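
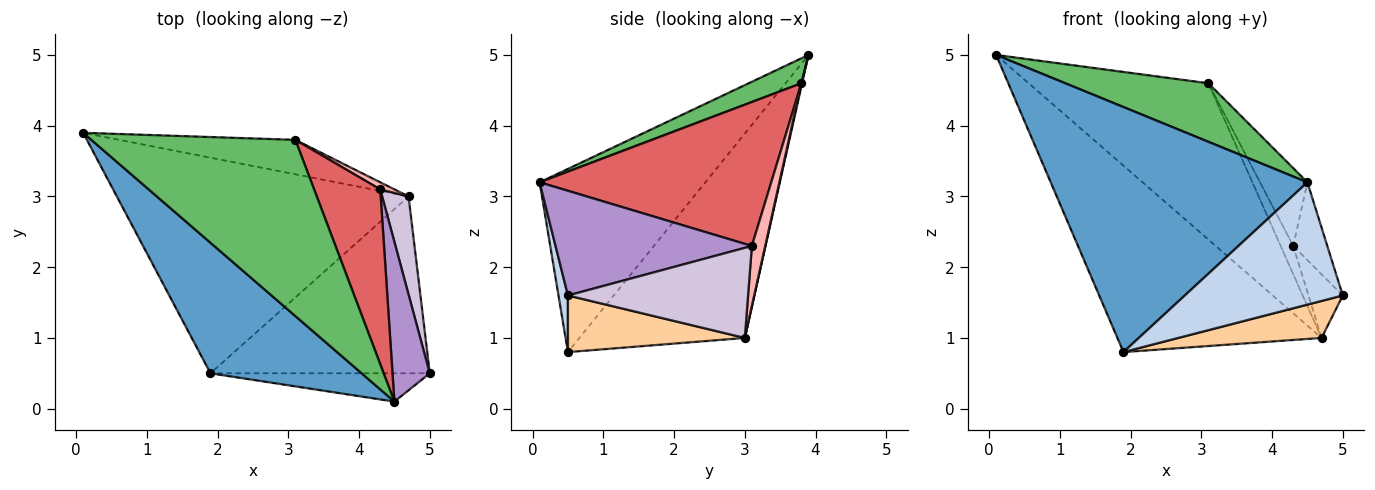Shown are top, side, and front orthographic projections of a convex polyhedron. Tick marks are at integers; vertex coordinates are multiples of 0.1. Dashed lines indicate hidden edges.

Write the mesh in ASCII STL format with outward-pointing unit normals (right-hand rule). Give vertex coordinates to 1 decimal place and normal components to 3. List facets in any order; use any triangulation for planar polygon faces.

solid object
 facet normal -0.495 -0.767 0.409
  outer loop
   vertex 4.5 0.1 3.2
   vertex 0.1 3.9 5.0
   vertex 1.9 0.5 0.8
  endloop
 endfacet
 facet normal 0.058 -0.973 -0.225
  outer loop
   vertex 4.5 0.1 3.2
   vertex 1.9 0.5 0.8
   vertex 5.0 0.5 1.6
  endloop
 endfacet
 facet normal -0.468 0.578 -0.668
  outer loop
   vertex 4.7 3.0 1.0
   vertex 1.9 0.5 0.8
   vertex 0.1 3.9 5.0
  endloop
 endfacet
 facet normal 0.245 -0.198 -0.949
  outer loop
   vertex 4.7 3.0 1.0
   vertex 5.0 0.5 1.6
   vertex 1.9 0.5 0.8
  endloop
 endfacet
 facet normal 0.115 -0.313 0.943
  outer loop
   vertex 3.1 3.8 4.6
   vertex 0.1 3.9 5.0
   vertex 4.5 0.1 3.2
  endloop
 endfacet
 facet normal 0.004 0.977 -0.215
  outer loop
   vertex 3.1 3.8 4.6
   vertex 4.7 3.0 1.0
   vertex 0.1 3.9 5.0
  endloop
 endfacet
 facet normal 0.893 0.183 0.410
  outer loop
   vertex 4.3 3.1 2.3
   vertex 3.1 3.8 4.6
   vertex 4.5 0.1 3.2
  endloop
 endfacet
 facet normal 0.718 0.676 0.169
  outer loop
   vertex 4.3 3.1 2.3
   vertex 4.7 3.0 1.0
   vertex 3.1 3.8 4.6
  endloop
 endfacet
 facet normal 0.930 0.161 0.331
  outer loop
   vertex 4.3 3.1 2.3
   vertex 4.5 0.1 3.2
   vertex 5.0 0.5 1.6
  endloop
 endfacet
 facet normal 0.944 0.180 0.277
  outer loop
   vertex 4.3 3.1 2.3
   vertex 5.0 0.5 1.6
   vertex 4.7 3.0 1.0
  endloop
 endfacet
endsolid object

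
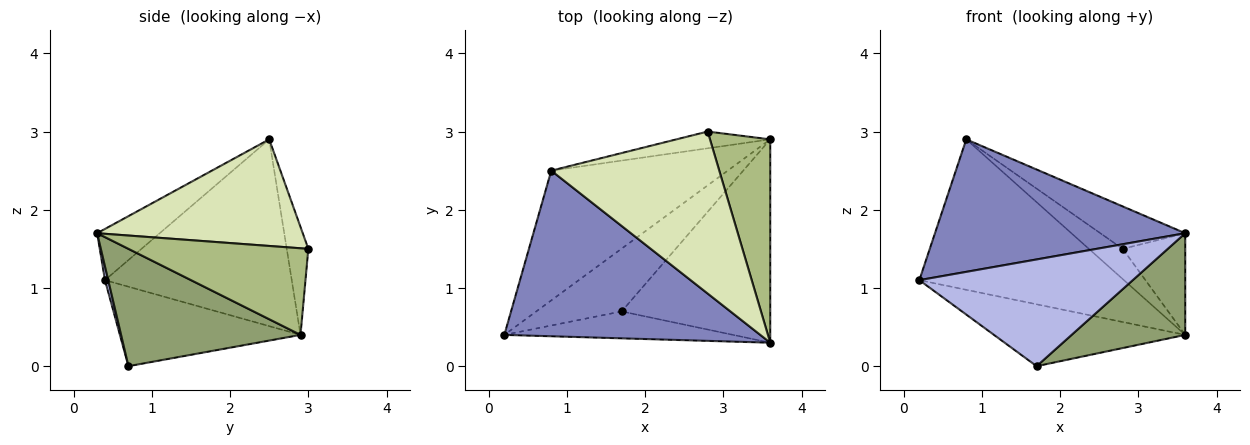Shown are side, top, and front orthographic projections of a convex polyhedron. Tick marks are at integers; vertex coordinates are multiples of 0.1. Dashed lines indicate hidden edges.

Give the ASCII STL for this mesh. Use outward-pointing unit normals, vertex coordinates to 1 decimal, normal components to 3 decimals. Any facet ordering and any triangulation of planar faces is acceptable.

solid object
 facet normal -0.569 0.623 -0.537
  outer loop
   vertex 0.8 2.5 2.9
   vertex 3.6 2.9 0.4
   vertex 0.2 0.4 1.1
  endloop
 endfacet
 facet normal -0.154 -0.617 0.772
  outer loop
   vertex 0.8 2.5 2.9
   vertex 0.2 0.4 1.1
   vertex 3.6 0.3 1.7
  endloop
 endfacet
 facet normal -0.552 0.585 -0.594
  outer loop
   vertex 1.7 0.7 0.0
   vertex 0.2 0.4 1.1
   vertex 3.6 2.9 0.4
  endloop
 endfacet
 facet normal 0.015 -0.970 -0.244
  outer loop
   vertex 1.7 0.7 0.0
   vertex 3.6 0.3 1.7
   vertex 0.2 0.4 1.1
  endloop
 endfacet
 facet normal 0.577 -0.365 -0.731
  outer loop
   vertex 1.7 0.7 0.0
   vertex 3.6 2.9 0.4
   vertex 3.6 0.3 1.7
  endloop
 endfacet
 facet normal 0.789 0.275 0.549
  outer loop
   vertex 2.8 3.0 1.5
   vertex 3.6 0.3 1.7
   vertex 3.6 2.9 0.4
  endloop
 endfacet
 facet normal -0.488 0.763 -0.424
  outer loop
   vertex 2.8 3.0 1.5
   vertex 3.6 2.9 0.4
   vertex 0.8 2.5 2.9
  endloop
 endfacet
 facet normal 0.523 0.216 0.824
  outer loop
   vertex 2.8 3.0 1.5
   vertex 0.8 2.5 2.9
   vertex 3.6 0.3 1.7
  endloop
 endfacet
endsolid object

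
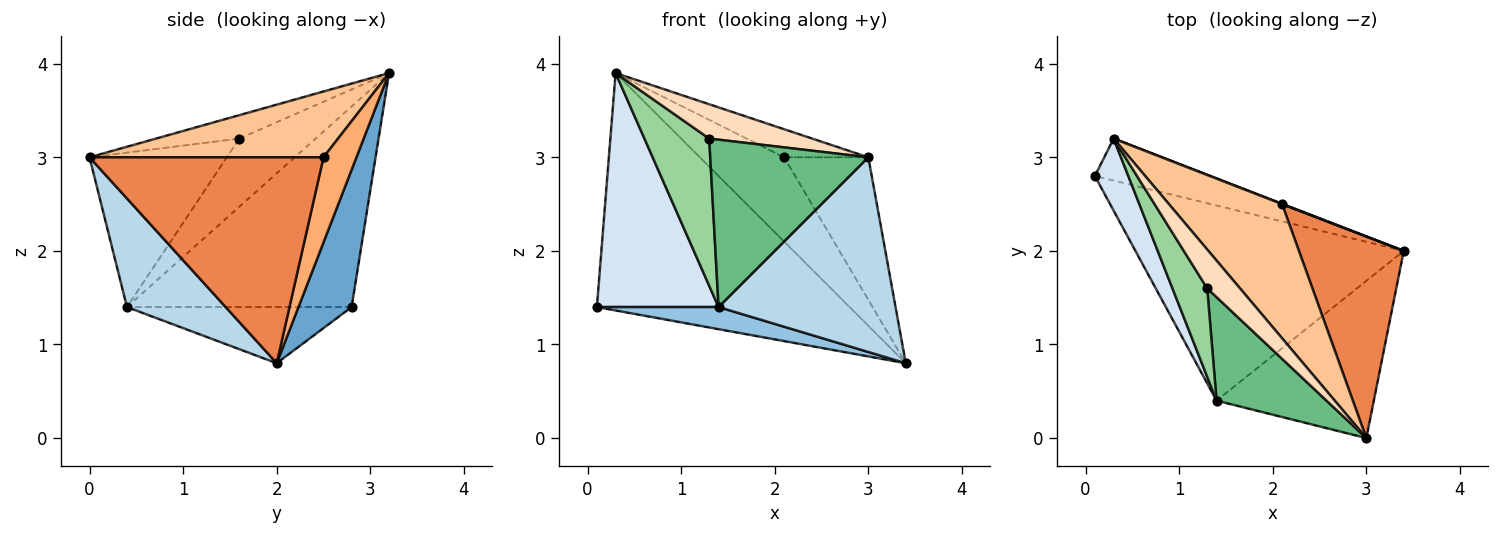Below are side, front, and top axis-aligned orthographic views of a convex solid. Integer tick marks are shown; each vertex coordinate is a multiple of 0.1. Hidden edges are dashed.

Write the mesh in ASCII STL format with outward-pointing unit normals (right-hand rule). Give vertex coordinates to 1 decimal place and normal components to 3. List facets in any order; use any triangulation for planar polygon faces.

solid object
 facet normal 0.203 0.964 -0.171
  outer loop
   vertex 0.3 3.2 3.9
   vertex 3.4 2.0 0.8
   vertex 0.1 2.8 1.4
  endloop
 endfacet
 facet normal -0.204 -0.110 -0.973
  outer loop
   vertex 1.4 0.4 1.4
   vertex 0.1 2.8 1.4
   vertex 3.4 2.0 0.8
  endloop
 endfacet
 facet normal 0.398 -0.714 -0.576
  outer loop
   vertex 1.4 0.4 1.4
   vertex 3.4 2.0 0.8
   vertex 3.0 0.0 3.0
  endloop
 endfacet
 facet normal -0.870 -0.471 0.145
  outer loop
   vertex 1.4 0.4 1.4
   vertex 0.3 3.2 3.9
   vertex 0.1 2.8 1.4
  endloop
 endfacet
 facet normal 0.849 0.305 0.432
  outer loop
   vertex 2.1 2.5 3.0
   vertex 3.0 0.0 3.0
   vertex 3.4 2.0 0.8
  endloop
 endfacet
 facet normal 0.364 0.931 0.003
  outer loop
   vertex 2.1 2.5 3.0
   vertex 3.4 2.0 0.8
   vertex 0.3 3.2 3.9
  endloop
 endfacet
 facet normal 0.495 0.178 0.851
  outer loop
   vertex 2.1 2.5 3.0
   vertex 0.3 3.2 3.9
   vertex 3.0 0.0 3.0
  endloop
 endfacet
 facet normal -0.472 -0.584 0.661
  outer loop
   vertex 1.3 1.6 3.2
   vertex 3.0 0.0 3.0
   vertex 0.3 3.2 3.9
  endloop
 endfacet
 facet normal -0.594 -0.684 0.423
  outer loop
   vertex 1.3 1.6 3.2
   vertex 1.4 0.4 1.4
   vertex 3.0 0.0 3.0
  endloop
 endfacet
 facet normal -0.711 -0.603 0.362
  outer loop
   vertex 1.3 1.6 3.2
   vertex 0.3 3.2 3.9
   vertex 1.4 0.4 1.4
  endloop
 endfacet
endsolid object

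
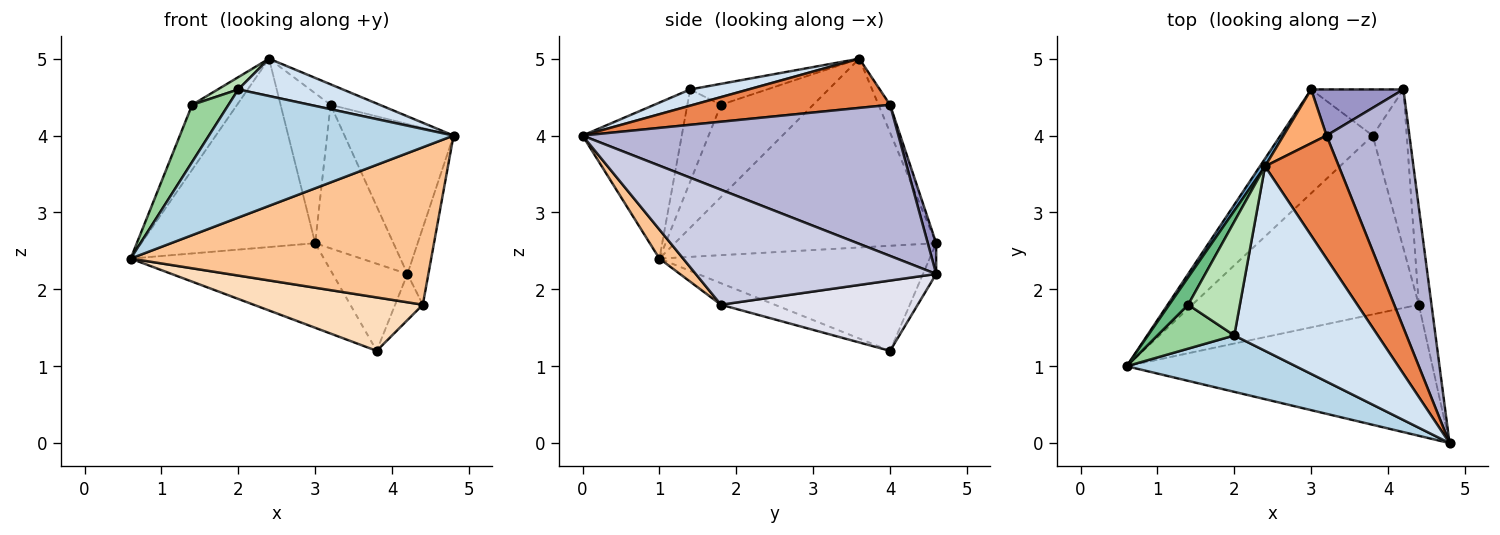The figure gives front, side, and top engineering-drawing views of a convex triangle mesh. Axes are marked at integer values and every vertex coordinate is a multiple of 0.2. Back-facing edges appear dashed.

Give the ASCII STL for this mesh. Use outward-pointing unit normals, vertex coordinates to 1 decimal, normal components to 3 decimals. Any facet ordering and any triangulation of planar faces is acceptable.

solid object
 facet normal -0.832 0.554 0.023
  outer loop
   vertex 2.4 3.6 5.0
   vertex 3.0 4.6 2.6
   vertex 0.6 1.0 2.4
  endloop
 endfacet
 facet normal -0.662 0.474 -0.581
  outer loop
   vertex 3.8 4.0 1.2
   vertex 0.6 1.0 2.4
   vertex 3.0 4.6 2.6
  endloop
 endfacet
 facet normal -0.348 -0.858 0.378
  outer loop
   vertex 2.0 1.4 4.6
   vertex 0.6 1.0 2.4
   vertex 4.8 0.0 4.0
  endloop
 endfacet
 facet normal 0.110 -0.197 0.974
  outer loop
   vertex 2.0 1.4 4.6
   vertex 4.8 0.0 4.0
   vertex 2.4 3.6 5.0
  endloop
 endfacet
 facet normal 0.549 0.137 0.824
  outer loop
   vertex 3.2 4.0 4.4
   vertex 2.4 3.6 5.0
   vertex 4.8 0.0 4.0
  endloop
 endfacet
 facet normal -0.212 0.920 0.330
  outer loop
   vertex 3.2 4.0 4.4
   vertex 3.0 4.6 2.6
   vertex 2.4 3.6 5.0
  endloop
 endfacet
 facet normal 0.061 -0.767 -0.639
  outer loop
   vertex 4.4 1.8 1.8
   vertex 4.8 0.0 4.0
   vertex 0.6 1.0 2.4
  endloop
 endfacet
 facet normal -0.091 -0.285 -0.954
  outer loop
   vertex 4.4 1.8 1.8
   vertex 0.6 1.0 2.4
   vertex 3.8 4.0 1.2
  endloop
 endfacet
 facet normal -0.884 0.431 0.181
  outer loop
   vertex 1.4 1.8 4.4
   vertex 2.4 3.6 5.0
   vertex 0.6 1.0 2.4
  endloop
 endfacet
 facet normal -0.590 -0.640 0.492
  outer loop
   vertex 1.4 1.8 4.4
   vertex 0.6 1.0 2.4
   vertex 2.0 1.4 4.6
  endloop
 endfacet
 facet normal -0.374 -0.100 0.922
  outer loop
   vertex 1.4 1.8 4.4
   vertex 2.0 1.4 4.6
   vertex 2.4 3.6 5.0
  endloop
 endfacet
 facet normal -0.154 0.873 -0.462
  outer loop
   vertex 4.2 4.6 2.2
   vertex 3.8 4.0 1.2
   vertex 3.0 4.6 2.6
  endloop
 endfacet
 facet normal 0.101 0.947 0.304
  outer loop
   vertex 4.2 4.6 2.2
   vertex 3.0 4.6 2.6
   vertex 3.2 4.0 4.4
  endloop
 endfacet
 facet normal 0.839 0.290 0.460
  outer loop
   vertex 4.2 4.6 2.2
   vertex 3.2 4.0 4.4
   vertex 4.8 0.0 4.0
  endloop
 endfacet
 facet normal 0.990 0.086 -0.109
  outer loop
   vertex 4.2 4.6 2.2
   vertex 4.8 0.0 4.0
   vertex 4.4 1.8 1.8
  endloop
 endfacet
 facet normal 0.893 0.126 -0.432
  outer loop
   vertex 4.2 4.6 2.2
   vertex 4.4 1.8 1.8
   vertex 3.8 4.0 1.2
  endloop
 endfacet
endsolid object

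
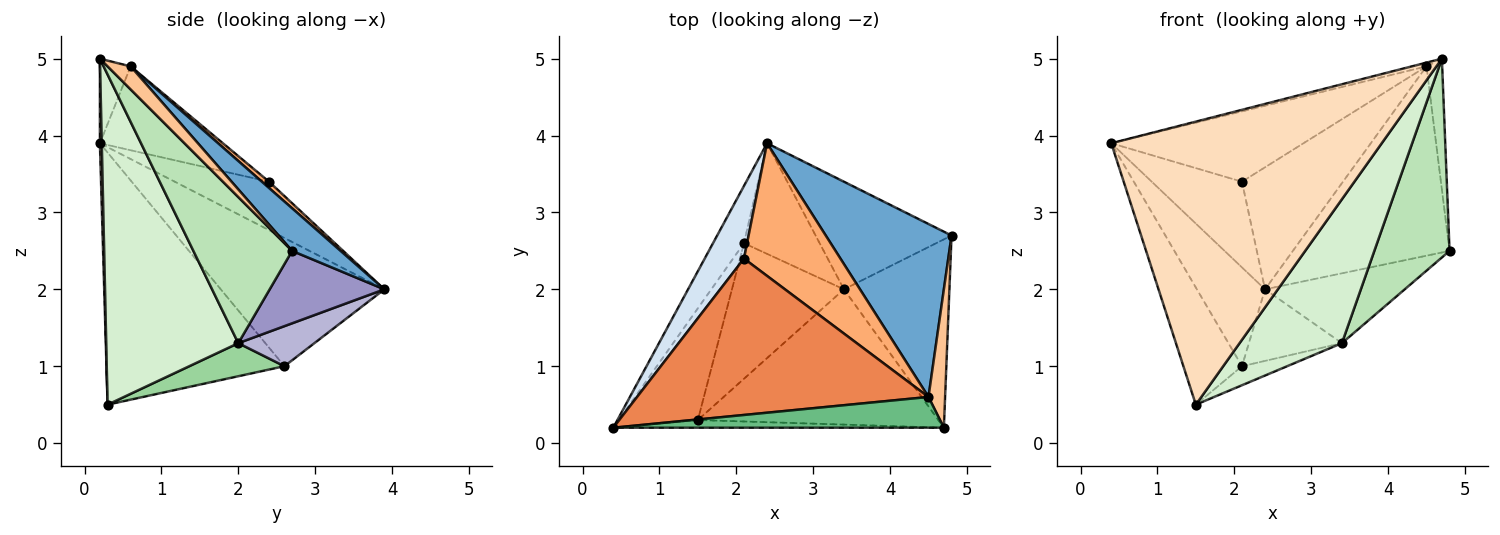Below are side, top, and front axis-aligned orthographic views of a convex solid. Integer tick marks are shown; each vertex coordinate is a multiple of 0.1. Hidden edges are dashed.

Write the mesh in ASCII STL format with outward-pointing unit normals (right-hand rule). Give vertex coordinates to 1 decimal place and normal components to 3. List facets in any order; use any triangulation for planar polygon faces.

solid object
 facet normal 0.223 0.720 0.658
  outer loop
   vertex 4.5 0.6 4.9
   vertex 4.8 2.7 2.5
   vertex 2.4 3.9 2.0
  endloop
 endfacet
 facet normal -0.901 0.375 -0.218
  outer loop
   vertex 2.1 2.6 1.0
   vertex 0.4 0.2 3.9
   vertex 2.4 3.9 2.0
  endloop
 endfacet
 facet normal -0.910 0.300 -0.286
  outer loop
   vertex 2.1 2.6 1.0
   vertex 1.5 0.3 0.5
   vertex 0.4 0.2 3.9
  endloop
 endfacet
 facet normal -0.623 0.597 0.506
  outer loop
   vertex 2.1 2.4 3.4
   vertex 2.4 3.9 2.0
   vertex 0.4 0.2 3.9
  endloop
 endfacet
 facet normal -0.254 0.397 0.882
  outer loop
   vertex 2.1 2.4 3.4
   vertex 0.4 0.2 3.9
   vertex 4.5 0.6 4.9
  endloop
 endfacet
 facet normal 0.048 0.676 0.735
  outer loop
   vertex 2.1 2.4 3.4
   vertex 4.5 0.6 4.9
   vertex 2.4 3.9 2.0
  endloop
 endfacet
 facet normal 0.711 0.483 0.512
  outer loop
   vertex 4.7 0.2 5.0
   vertex 4.8 2.7 2.5
   vertex 4.5 0.6 4.9
  endloop
 endfacet
 facet normal 0.007 -1.000 -0.027
  outer loop
   vertex 4.7 0.2 5.0
   vertex 0.4 0.2 3.9
   vertex 1.5 0.3 0.5
  endloop
 endfacet
 facet normal -0.246 0.117 0.962
  outer loop
   vertex 4.7 0.2 5.0
   vertex 4.5 0.6 4.9
   vertex 0.4 0.2 3.9
  endloop
 endfacet
 facet normal 0.281 0.133 -0.950
  outer loop
   vertex 3.4 2.0 1.3
   vertex 1.5 0.3 0.5
   vertex 2.1 2.6 1.0
  endloop
 endfacet
 facet normal 0.690 -0.526 -0.498
  outer loop
   vertex 3.4 2.0 1.3
   vertex 4.8 2.7 2.5
   vertex 4.7 0.2 5.0
  endloop
 endfacet
 facet normal 0.685 -0.531 -0.499
  outer loop
   vertex 3.4 2.0 1.3
   vertex 4.7 0.2 5.0
   vertex 1.5 0.3 0.5
  endloop
 endfacet
 facet normal 0.408 0.497 -0.766
  outer loop
   vertex 3.4 2.0 1.3
   vertex 2.4 3.9 2.0
   vertex 4.8 2.7 2.5
  endloop
 endfacet
 facet normal 0.406 0.496 -0.767
  outer loop
   vertex 3.4 2.0 1.3
   vertex 2.1 2.6 1.0
   vertex 2.4 3.9 2.0
  endloop
 endfacet
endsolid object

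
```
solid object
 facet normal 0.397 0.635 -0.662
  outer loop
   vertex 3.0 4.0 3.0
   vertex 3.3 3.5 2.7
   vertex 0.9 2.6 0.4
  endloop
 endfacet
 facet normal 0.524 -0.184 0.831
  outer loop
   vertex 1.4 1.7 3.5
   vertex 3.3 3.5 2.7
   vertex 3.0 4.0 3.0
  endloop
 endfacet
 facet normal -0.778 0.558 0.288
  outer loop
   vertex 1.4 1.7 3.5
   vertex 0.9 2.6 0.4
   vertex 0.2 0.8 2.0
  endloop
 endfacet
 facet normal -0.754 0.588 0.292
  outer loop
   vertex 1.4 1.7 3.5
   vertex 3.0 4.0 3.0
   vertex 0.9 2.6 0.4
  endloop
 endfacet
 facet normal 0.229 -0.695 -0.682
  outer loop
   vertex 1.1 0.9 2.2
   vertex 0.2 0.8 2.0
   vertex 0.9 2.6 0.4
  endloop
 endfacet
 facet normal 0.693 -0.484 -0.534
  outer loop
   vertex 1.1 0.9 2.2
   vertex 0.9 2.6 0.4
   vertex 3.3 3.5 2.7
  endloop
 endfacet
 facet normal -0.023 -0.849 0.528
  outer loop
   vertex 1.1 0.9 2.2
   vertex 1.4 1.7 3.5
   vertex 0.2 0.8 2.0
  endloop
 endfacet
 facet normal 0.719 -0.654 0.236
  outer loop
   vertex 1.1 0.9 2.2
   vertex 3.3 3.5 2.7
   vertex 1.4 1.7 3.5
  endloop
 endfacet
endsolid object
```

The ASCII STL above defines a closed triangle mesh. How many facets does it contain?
8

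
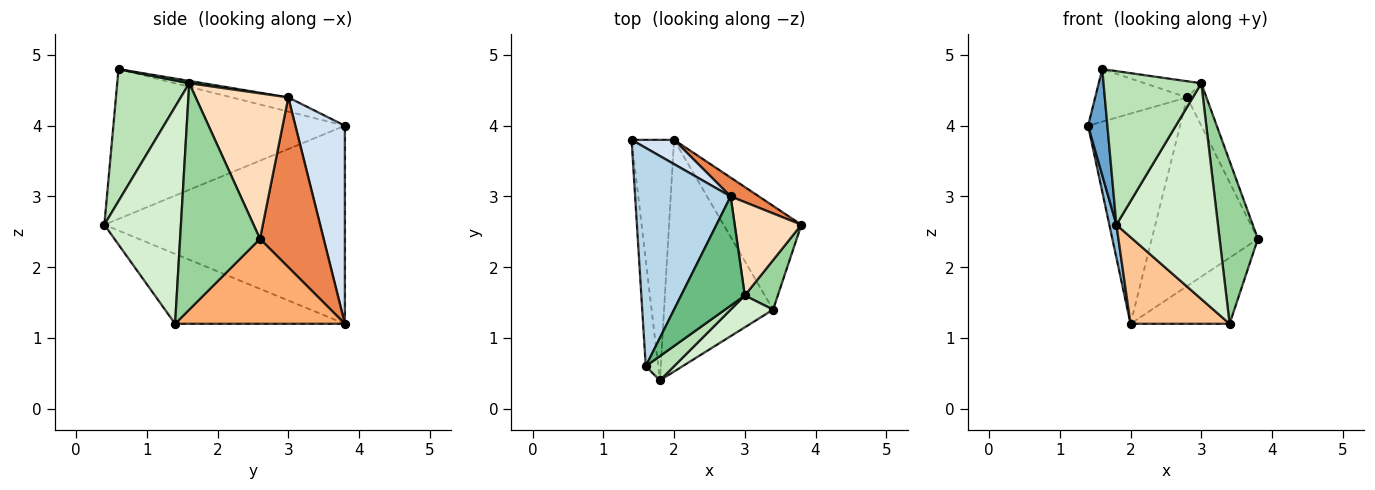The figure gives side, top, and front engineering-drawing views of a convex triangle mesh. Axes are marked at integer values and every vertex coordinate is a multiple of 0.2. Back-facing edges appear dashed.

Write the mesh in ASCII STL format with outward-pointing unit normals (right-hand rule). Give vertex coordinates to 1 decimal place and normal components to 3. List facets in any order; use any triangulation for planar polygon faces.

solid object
 facet normal -0.993 -0.083 -0.083
  outer loop
   vertex 1.6 0.6 4.8
   vertex 1.4 3.8 4.0
   vertex 1.8 0.4 2.6
  endloop
 endfacet
 facet normal -0.977 -0.029 -0.209
  outer loop
   vertex 2.0 3.8 1.2
   vertex 1.8 0.4 2.6
   vertex 1.4 3.8 4.0
  endloop
 endfacet
 facet normal -0.143 0.232 0.962
  outer loop
   vertex 2.8 3.0 4.4
   vertex 1.4 3.8 4.0
   vertex 1.6 0.6 4.8
  endloop
 endfacet
 facet normal 0.472 0.876 0.101
  outer loop
   vertex 2.8 3.0 4.4
   vertex 2.0 3.8 1.2
   vertex 1.4 3.8 4.0
  endloop
 endfacet
 facet normal 0.513 0.854 0.085
  outer loop
   vertex 2.8 3.0 4.4
   vertex 3.8 2.6 2.4
   vertex 2.0 3.8 1.2
  endloop
 endfacet
 facet normal 0.677 0.395 -0.621
  outer loop
   vertex 3.4 1.4 1.2
   vertex 2.0 3.8 1.2
   vertex 3.8 2.6 2.4
  endloop
 endfacet
 facet normal -0.515 -0.300 -0.803
  outer loop
   vertex 3.4 1.4 1.2
   vertex 1.8 0.4 2.6
   vertex 2.0 3.8 1.2
  endloop
 endfacet
 facet normal 0.893 0.186 0.409
  outer loop
   vertex 3.0 1.6 4.6
   vertex 3.8 2.6 2.4
   vertex 2.8 3.0 4.4
  endloop
 endfacet
 facet normal 0.037 0.146 0.989
  outer loop
   vertex 3.0 1.6 4.6
   vertex 2.8 3.0 4.4
   vertex 1.6 0.6 4.8
  endloop
 endfacet
 facet normal 0.894 -0.428 0.130
  outer loop
   vertex 3.0 1.6 4.6
   vertex 3.4 1.4 1.2
   vertex 3.8 2.6 2.4
  endloop
 endfacet
 facet normal 0.588 -0.799 0.126
  outer loop
   vertex 3.0 1.6 4.6
   vertex 1.6 0.6 4.8
   vertex 1.8 0.4 2.6
  endloop
 endfacet
 facet normal 0.598 -0.793 0.117
  outer loop
   vertex 3.0 1.6 4.6
   vertex 1.8 0.4 2.6
   vertex 3.4 1.4 1.2
  endloop
 endfacet
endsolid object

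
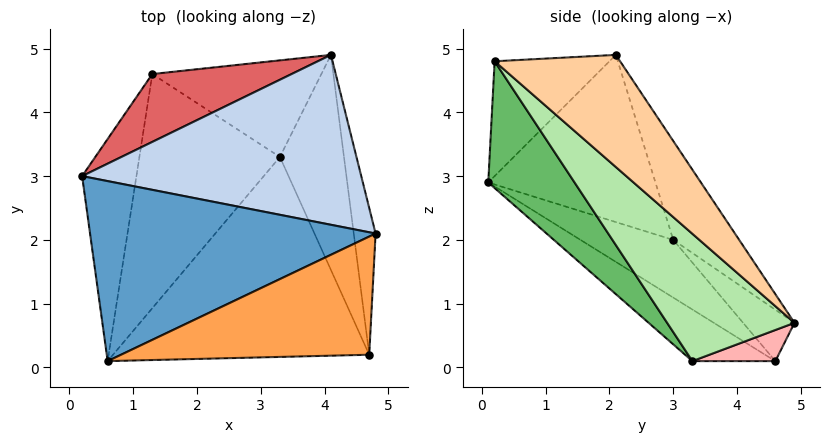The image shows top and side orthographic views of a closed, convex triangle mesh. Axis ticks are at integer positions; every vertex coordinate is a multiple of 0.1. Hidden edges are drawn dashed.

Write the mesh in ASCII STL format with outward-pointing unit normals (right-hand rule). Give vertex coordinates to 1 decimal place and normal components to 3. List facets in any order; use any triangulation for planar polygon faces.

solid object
 facet normal -0.496 0.194 0.847
  outer loop
   vertex 0.6 0.1 2.9
   vertex 4.8 2.1 4.9
   vertex 0.2 3.0 2.0
  endloop
 endfacet
 facet normal -0.201 0.799 0.566
  outer loop
   vertex 4.1 4.9 0.7
   vertex 0.2 3.0 2.0
   vertex 4.8 2.1 4.9
  endloop
 endfacet
 facet normal -0.420 -0.026 0.907
  outer loop
   vertex 4.7 0.2 4.8
   vertex 4.8 2.1 4.9
   vertex 0.6 0.1 2.9
  endloop
 endfacet
 facet normal 0.981 -0.042 -0.191
  outer loop
   vertex 4.7 0.2 4.8
   vertex 4.1 4.9 0.7
   vertex 4.8 2.1 4.9
  endloop
 endfacet
 facet normal 0.290 -0.757 -0.586
  outer loop
   vertex 3.3 3.3 0.1
   vertex 4.7 0.2 4.8
   vertex 0.6 0.1 2.9
  endloop
 endfacet
 facet normal 0.861 -0.268 -0.433
  outer loop
   vertex 3.3 3.3 0.1
   vertex 4.1 4.9 0.7
   vertex 4.7 0.2 4.8
  endloop
 endfacet
 facet normal -0.206 0.804 0.558
  outer loop
   vertex 1.3 4.6 0.1
   vertex 0.2 3.0 2.0
   vertex 4.1 4.9 0.7
  endloop
 endfacet
 facet normal 0.174 0.268 -0.947
  outer loop
   vertex 1.3 4.6 0.1
   vertex 4.1 4.9 0.7
   vertex 3.3 3.3 0.1
  endloop
 endfacet
 facet normal -0.695 -0.299 -0.654
  outer loop
   vertex 1.3 4.6 0.1
   vertex 0.6 0.1 2.9
   vertex 0.2 3.0 2.0
  endloop
 endfacet
 facet normal -0.305 -0.469 -0.829
  outer loop
   vertex 1.3 4.6 0.1
   vertex 3.3 3.3 0.1
   vertex 0.6 0.1 2.9
  endloop
 endfacet
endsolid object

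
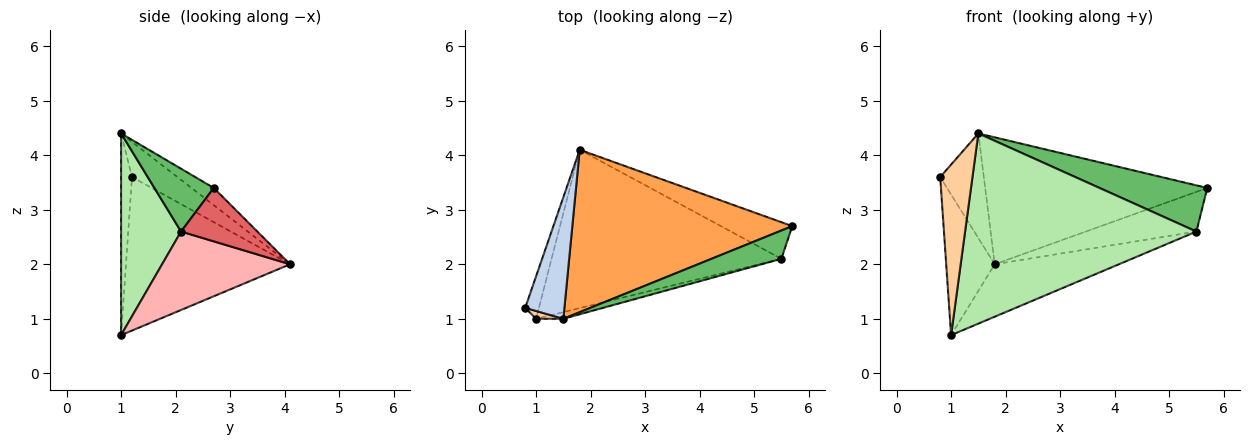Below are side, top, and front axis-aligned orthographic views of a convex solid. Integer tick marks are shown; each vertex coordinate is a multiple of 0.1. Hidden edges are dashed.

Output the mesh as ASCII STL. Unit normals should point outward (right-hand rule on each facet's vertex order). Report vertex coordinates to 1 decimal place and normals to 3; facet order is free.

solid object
 facet normal -0.955 0.282 -0.085
  outer loop
   vertex 1.0 1.0 0.7
   vertex 0.8 1.2 3.6
   vertex 1.8 4.1 2.0
  endloop
 endfacet
 facet normal -0.562 0.540 0.627
  outer loop
   vertex 1.5 1.0 4.4
   vertex 1.8 4.1 2.0
   vertex 0.8 1.2 3.6
  endloop
 endfacet
 facet normal -0.062 0.615 0.786
  outer loop
   vertex 1.5 1.0 4.4
   vertex 5.7 2.7 3.4
   vertex 1.8 4.1 2.0
  endloop
 endfacet
 facet normal -0.320 -0.946 0.043
  outer loop
   vertex 1.5 1.0 4.4
   vertex 0.8 1.2 3.6
   vertex 1.0 1.0 0.7
  endloop
 endfacet
 facet normal 0.425 -0.772 0.473
  outer loop
   vertex 5.5 2.1 2.6
   vertex 5.7 2.7 3.4
   vertex 1.5 1.0 4.4
  endloop
 endfacet
 facet normal 0.251 -0.967 -0.034
  outer loop
   vertex 5.5 2.1 2.6
   vertex 1.5 1.0 4.4
   vertex 1.0 1.0 0.7
  endloop
 endfacet
 facet normal 0.452 0.655 -0.605
  outer loop
   vertex 5.5 2.1 2.6
   vertex 1.8 4.1 2.0
   vertex 5.7 2.7 3.4
  endloop
 endfacet
 facet normal 0.308 0.299 -0.903
  outer loop
   vertex 5.5 2.1 2.6
   vertex 1.0 1.0 0.7
   vertex 1.8 4.1 2.0
  endloop
 endfacet
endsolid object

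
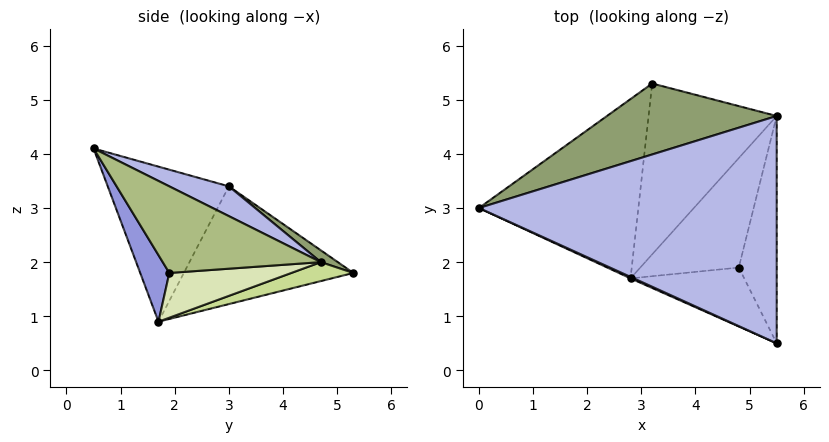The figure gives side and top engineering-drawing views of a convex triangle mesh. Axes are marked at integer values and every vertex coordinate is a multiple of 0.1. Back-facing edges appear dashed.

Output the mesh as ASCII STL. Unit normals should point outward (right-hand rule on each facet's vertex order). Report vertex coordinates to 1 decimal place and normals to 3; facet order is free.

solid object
 facet normal -0.415 -0.910 0.009
  outer loop
   vertex 2.8 1.7 0.9
   vertex 5.5 0.5 4.1
   vertex 0.0 3.0 3.4
  endloop
 endfacet
 facet normal -0.574 0.258 -0.777
  outer loop
   vertex 2.8 1.7 0.9
   vertex 0.0 3.0 3.4
   vertex 3.2 5.3 1.8
  endloop
 endfacet
 facet normal 0.329 -0.759 -0.562
  outer loop
   vertex 4.8 1.9 1.8
   vertex 5.5 0.5 4.1
   vertex 2.8 1.7 0.9
  endloop
 endfacet
 facet normal 0.089 0.445 0.891
  outer loop
   vertex 5.5 4.7 2.0
   vertex 0.0 3.0 3.4
   vertex 5.5 0.5 4.1
  endloop
 endfacet
 facet normal 0.059 0.513 0.856
  outer loop
   vertex 5.5 4.7 2.0
   vertex 3.2 5.3 1.8
   vertex 0.0 3.0 3.4
  endloop
 endfacet
 facet normal 0.898 -0.197 -0.393
  outer loop
   vertex 5.5 4.7 2.0
   vertex 5.5 0.5 4.1
   vertex 4.8 1.9 1.8
  endloop
 endfacet
 facet normal 0.143 0.225 -0.964
  outer loop
   vertex 5.5 4.7 2.0
   vertex 2.8 1.7 0.9
   vertex 3.2 5.3 1.8
  endloop
 endfacet
 facet normal 0.413 -0.038 -0.910
  outer loop
   vertex 5.5 4.7 2.0
   vertex 4.8 1.9 1.8
   vertex 2.8 1.7 0.9
  endloop
 endfacet
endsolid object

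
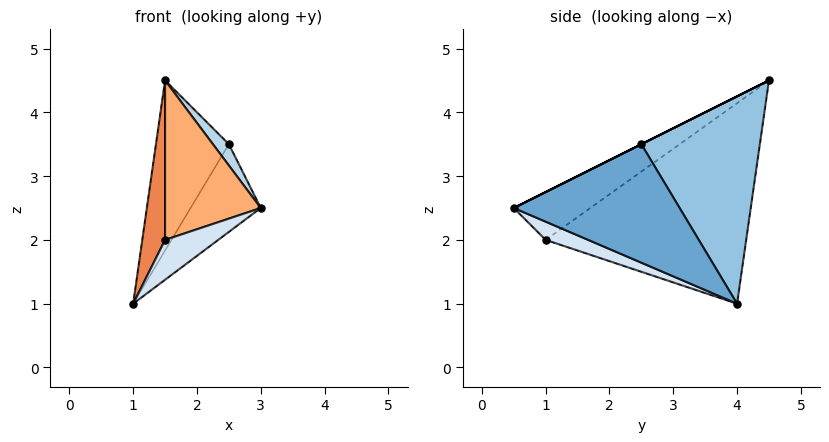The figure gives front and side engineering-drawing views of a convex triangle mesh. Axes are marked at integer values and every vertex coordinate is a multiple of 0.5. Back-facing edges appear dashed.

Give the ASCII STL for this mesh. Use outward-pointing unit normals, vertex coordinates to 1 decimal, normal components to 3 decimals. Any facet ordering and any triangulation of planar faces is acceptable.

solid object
 facet normal 0.877 0.371 -0.304
  outer loop
   vertex 2.5 2.5 3.5
   vertex 3.0 0.5 2.5
   vertex 1.0 4.0 1.0
  endloop
 endfacet
 facet normal 0.836 0.514 -0.193
  outer loop
   vertex 2.5 2.5 3.5
   vertex 1.0 4.0 1.0
   vertex 1.5 4.5 4.5
  endloop
 endfacet
 facet normal 0.000 -0.447 0.894
  outer loop
   vertex 2.5 2.5 3.5
   vertex 1.5 4.5 4.5
   vertex 3.0 0.5 2.5
  endloop
 endfacet
 facet normal 0.220 -0.275 -0.936
  outer loop
   vertex 1.5 1.0 2.0
   vertex 1.0 4.0 1.0
   vertex 3.0 0.5 2.5
  endloop
 endfacet
 facet normal -0.981 -0.112 0.156
  outer loop
   vertex 1.5 1.0 2.0
   vertex 1.5 4.5 4.5
   vertex 1.0 4.0 1.0
  endloop
 endfacet
 facet normal -0.422 -0.527 0.738
  outer loop
   vertex 1.5 1.0 2.0
   vertex 3.0 0.5 2.5
   vertex 1.5 4.5 4.5
  endloop
 endfacet
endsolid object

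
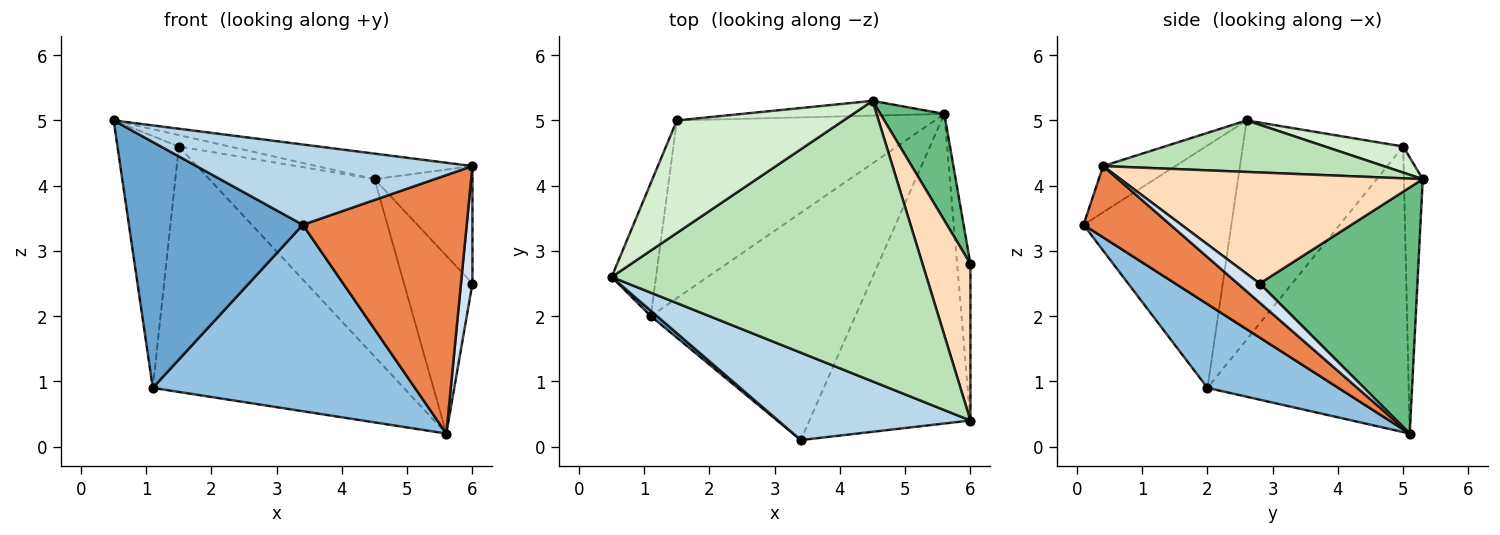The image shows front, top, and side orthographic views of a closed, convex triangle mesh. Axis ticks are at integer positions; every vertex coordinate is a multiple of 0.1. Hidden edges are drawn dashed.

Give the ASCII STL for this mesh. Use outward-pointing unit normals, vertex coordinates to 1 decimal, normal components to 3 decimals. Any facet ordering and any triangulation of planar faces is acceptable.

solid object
 facet normal -0.648 -0.762 0.017
  outer loop
   vertex 1.1 2.0 0.9
   vertex 3.4 0.1 3.4
   vertex 0.5 2.6 5.0
  endloop
 endfacet
 facet normal 0.302 -0.605 -0.737
  outer loop
   vertex 1.1 2.0 0.9
   vertex 5.6 5.1 0.2
   vertex 3.4 0.1 3.4
  endloop
 endfacet
 facet normal -0.174 -0.666 0.725
  outer loop
   vertex 6.0 0.4 4.3
   vertex 0.5 2.6 5.0
   vertex 3.4 0.1 3.4
  endloop
 endfacet
 facet normal 0.755 -0.394 -0.525
  outer loop
   vertex 6.0 0.4 4.3
   vertex 5.6 5.1 0.2
   vertex 6.0 2.8 2.5
  endloop
 endfacet
 facet normal 0.322 -0.607 -0.727
  outer loop
   vertex 6.0 0.4 4.3
   vertex 3.4 0.1 3.4
   vertex 5.6 5.1 0.2
  endloop
 endfacet
 facet normal -0.918 0.351 -0.186
  outer loop
   vertex 1.5 5.0 4.6
   vertex 1.1 2.0 0.9
   vertex 0.5 2.6 5.0
  endloop
 endfacet
 facet normal -0.545 0.679 -0.492
  outer loop
   vertex 1.5 5.0 4.6
   vertex 5.6 5.1 0.2
   vertex 1.1 2.0 0.9
  endloop
 endfacet
 facet normal 0.880 0.285 0.380
  outer loop
   vertex 4.5 5.3 4.1
   vertex 6.0 0.4 4.3
   vertex 6.0 2.8 2.5
  endloop
 endfacet
 facet normal 0.892 0.387 0.232
  outer loop
   vertex 4.5 5.3 4.1
   vertex 6.0 2.8 2.5
   vertex 5.6 5.1 0.2
  endloop
 endfacet
 facet normal -0.113 0.990 -0.083
  outer loop
   vertex 4.5 5.3 4.1
   vertex 5.6 5.1 0.2
   vertex 1.5 5.0 4.6
  endloop
 endfacet
 facet normal 0.161 0.089 0.983
  outer loop
   vertex 4.5 5.3 4.1
   vertex 0.5 2.6 5.0
   vertex 6.0 0.4 4.3
  endloop
 endfacet
 facet normal 0.154 0.100 0.983
  outer loop
   vertex 4.5 5.3 4.1
   vertex 1.5 5.0 4.6
   vertex 0.5 2.6 5.0
  endloop
 endfacet
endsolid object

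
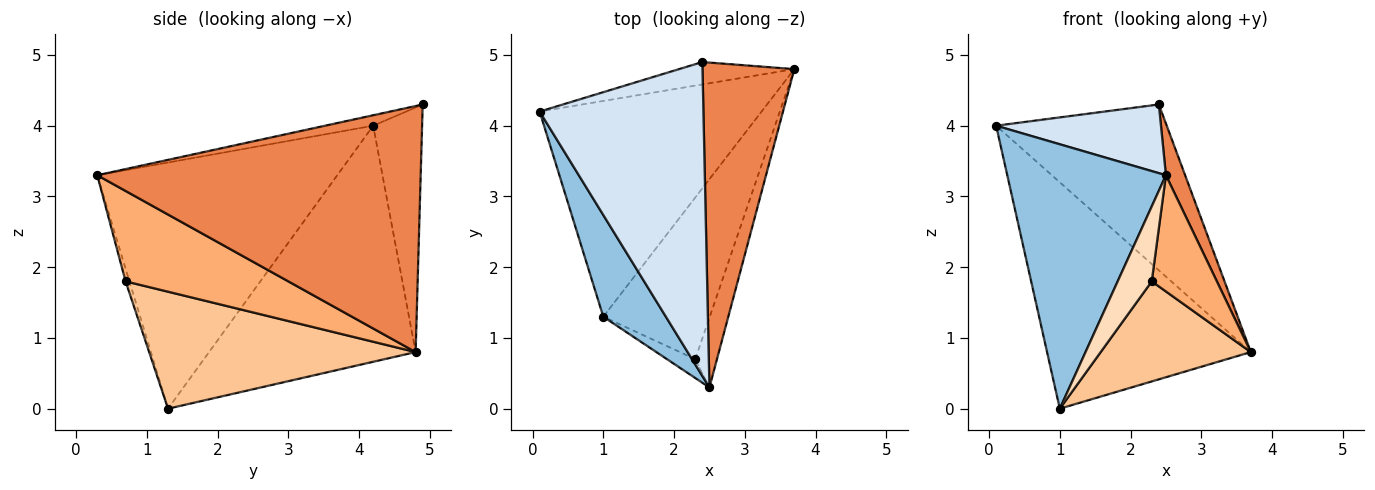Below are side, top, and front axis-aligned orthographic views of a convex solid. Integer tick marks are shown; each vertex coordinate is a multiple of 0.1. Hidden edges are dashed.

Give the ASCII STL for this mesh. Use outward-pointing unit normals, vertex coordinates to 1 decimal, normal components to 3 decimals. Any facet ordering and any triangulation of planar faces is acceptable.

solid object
 facet normal -0.592 0.584 -0.556
  outer loop
   vertex 1.0 1.3 0.0
   vertex 0.1 4.2 4.0
   vertex 3.7 4.8 0.8
  endloop
 endfacet
 facet normal -0.816 -0.539 0.207
  outer loop
   vertex 1.0 1.3 0.0
   vertex 2.5 0.3 3.3
   vertex 0.1 4.2 4.0
  endloop
 endfacet
 facet normal -0.273 0.953 -0.129
  outer loop
   vertex 2.4 4.9 4.3
   vertex 3.7 4.8 0.8
   vertex 0.1 4.2 4.0
  endloop
 endfacet
 facet normal -0.062 -0.213 0.975
  outer loop
   vertex 2.4 4.9 4.3
   vertex 0.1 4.2 4.0
   vertex 2.5 0.3 3.3
  endloop
 endfacet
 facet normal 0.935 -0.056 0.349
  outer loop
   vertex 2.4 4.9 4.3
   vertex 2.5 0.3 3.3
   vertex 3.7 4.8 0.8
  endloop
 endfacet
 facet normal 0.906 -0.362 -0.217
  outer loop
   vertex 2.3 0.7 1.8
   vertex 3.7 4.8 0.8
   vertex 2.5 0.3 3.3
  endloop
 endfacet
 facet normal 0.683 -0.385 -0.621
  outer loop
   vertex 2.3 0.7 1.8
   vertex 1.0 1.3 0.0
   vertex 3.7 4.8 0.8
  endloop
 endfacet
 facet normal -0.109 -0.964 -0.243
  outer loop
   vertex 2.3 0.7 1.8
   vertex 2.5 0.3 3.3
   vertex 1.0 1.3 0.0
  endloop
 endfacet
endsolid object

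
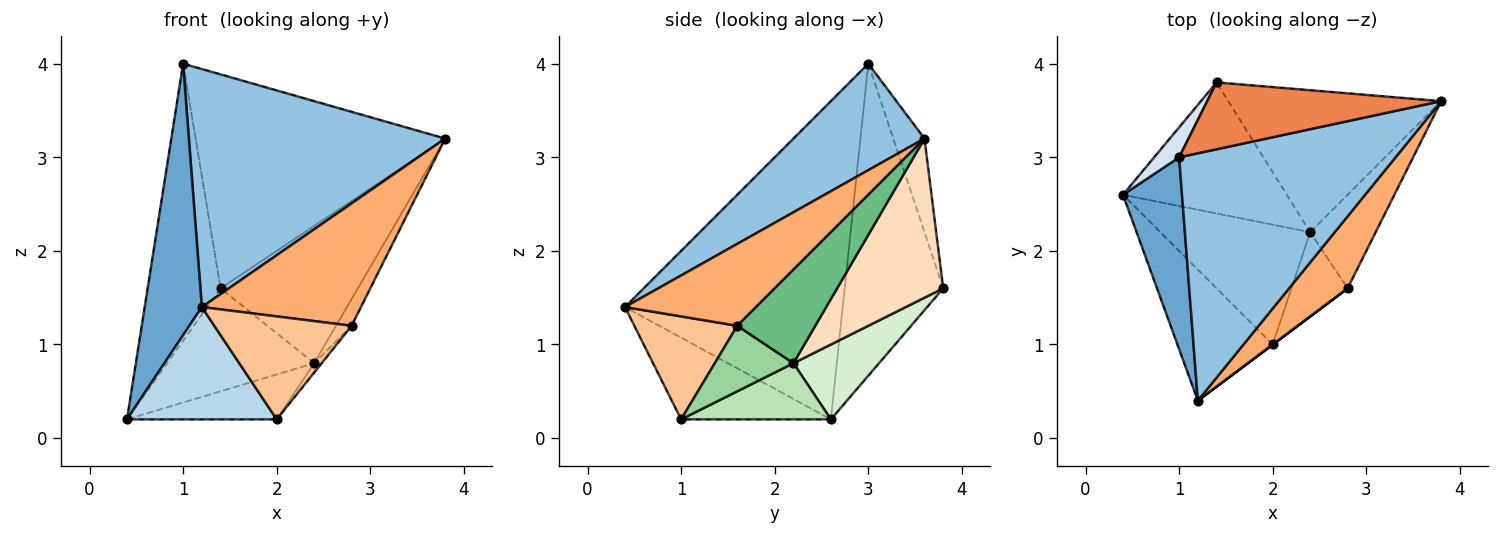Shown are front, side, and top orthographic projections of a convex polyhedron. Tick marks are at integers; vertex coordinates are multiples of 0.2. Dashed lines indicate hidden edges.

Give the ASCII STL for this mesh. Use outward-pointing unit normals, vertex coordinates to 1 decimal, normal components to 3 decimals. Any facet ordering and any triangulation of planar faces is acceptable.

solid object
 facet normal -0.952 -0.250 0.177
  outer loop
   vertex 1.0 3.0 4.0
   vertex 0.4 2.6 0.2
   vertex 1.2 0.4 1.4
  endloop
 endfacet
 facet normal 0.334 -0.654 0.679
  outer loop
   vertex 1.0 3.0 4.0
   vertex 1.2 0.4 1.4
   vertex 3.8 3.6 3.2
  endloop
 endfacet
 facet normal -0.545 -0.545 -0.636
  outer loop
   vertex 2.0 1.0 0.2
   vertex 1.2 0.4 1.4
   vertex 0.4 2.6 0.2
  endloop
 endfacet
 facet normal -0.802 0.594 0.064
  outer loop
   vertex 1.4 3.8 1.6
   vertex 0.4 2.6 0.2
   vertex 1.0 3.0 4.0
  endloop
 endfacet
 facet normal -0.118 0.948 0.296
  outer loop
   vertex 1.4 3.8 1.6
   vertex 1.0 3.0 4.0
   vertex 3.8 3.6 3.2
  endloop
 endfacet
 facet normal 0.579 -0.703 0.413
  outer loop
   vertex 2.8 1.6 1.2
   vertex 3.8 3.6 3.2
   vertex 1.2 0.4 1.4
  endloop
 endfacet
 facet normal 0.600 -0.800 0.000
  outer loop
   vertex 2.8 1.6 1.2
   vertex 1.2 0.4 1.4
   vertex 2.0 1.0 0.2
  endloop
 endfacet
 facet normal 0.473 0.612 -0.633
  outer loop
   vertex 2.4 2.2 0.8
   vertex 1.4 3.8 1.6
   vertex 3.8 3.6 3.2
  endloop
 endfacet
 facet normal 0.808 0.162 -0.566
  outer loop
   vertex 2.4 2.2 0.8
   vertex 3.8 3.6 3.2
   vertex 2.8 1.6 1.2
  endloop
 endfacet
 facet normal 0.757 0.072 -0.649
  outer loop
   vertex 2.4 2.2 0.8
   vertex 2.8 1.6 1.2
   vertex 2.0 1.0 0.2
  endloop
 endfacet
 facet normal 0.331 0.331 -0.883
  outer loop
   vertex 2.4 2.2 0.8
   vertex 2.0 1.0 0.2
   vertex 0.4 2.6 0.2
  endloop
 endfacet
 facet normal 0.338 0.581 -0.740
  outer loop
   vertex 2.4 2.2 0.8
   vertex 0.4 2.6 0.2
   vertex 1.4 3.8 1.6
  endloop
 endfacet
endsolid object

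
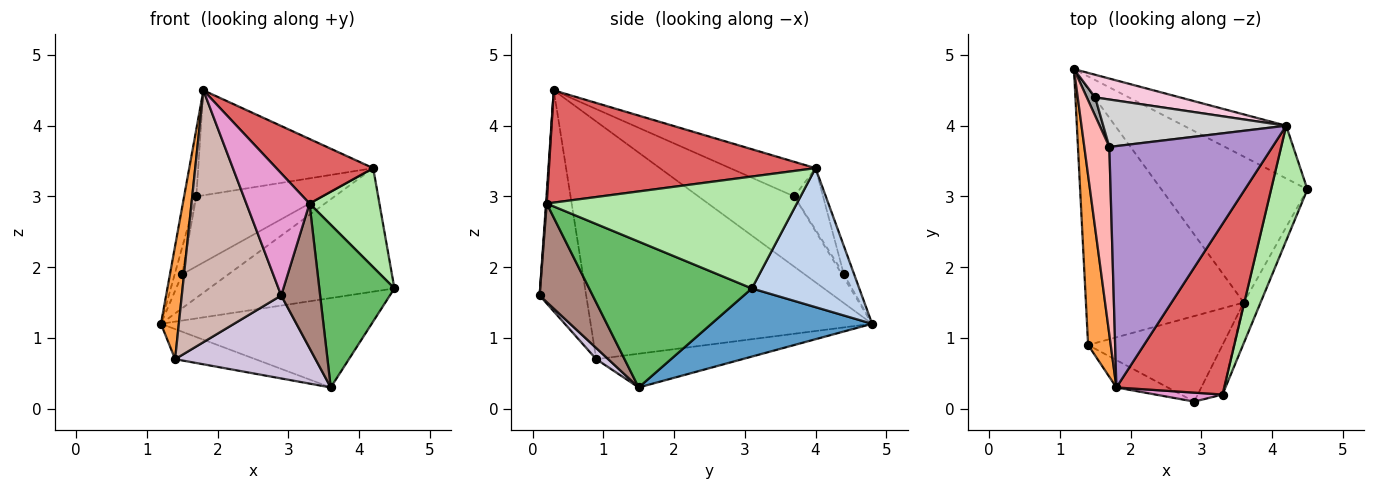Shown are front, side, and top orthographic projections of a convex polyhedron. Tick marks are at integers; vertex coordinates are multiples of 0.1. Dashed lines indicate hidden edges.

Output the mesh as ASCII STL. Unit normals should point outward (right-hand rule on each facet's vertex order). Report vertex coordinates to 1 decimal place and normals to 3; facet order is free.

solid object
 facet normal 0.370 0.485 -0.792
  outer loop
   vertex 3.6 1.5 0.3
   vertex 1.2 4.8 1.2
   vertex 4.5 3.1 1.7
  endloop
 endfacet
 facet normal 0.471 0.811 -0.347
  outer loop
   vertex 4.2 4.0 3.4
   vertex 4.5 3.1 1.7
   vertex 1.2 4.8 1.2
  endloop
 endfacet
 facet normal -0.994 -0.063 0.095
  outer loop
   vertex 1.4 0.9 0.7
   vertex 1.8 0.3 4.5
   vertex 1.2 4.8 1.2
  endloop
 endfacet
 facet normal -0.208 0.114 -0.972
  outer loop
   vertex 1.4 0.9 0.7
   vertex 1.2 4.8 1.2
   vertex 3.6 1.5 0.3
  endloop
 endfacet
 facet normal 0.903 -0.417 -0.104
  outer loop
   vertex 3.3 0.2 2.9
   vertex 3.6 1.5 0.3
   vertex 4.5 3.1 1.7
  endloop
 endfacet
 facet normal 0.919 -0.257 0.298
  outer loop
   vertex 3.3 0.2 2.9
   vertex 4.5 3.1 1.7
   vertex 4.2 4.0 3.4
  endloop
 endfacet
 facet normal 0.698 -0.253 0.670
  outer loop
   vertex 3.3 0.2 2.9
   vertex 4.2 4.0 3.4
   vertex 1.8 0.3 4.5
  endloop
 endfacet
 facet normal -0.935 0.119 0.333
  outer loop
   vertex 1.7 3.7 3.0
   vertex 1.2 4.8 1.2
   vertex 1.8 0.3 4.5
  endloop
 endfacet
 facet normal -0.191 0.392 0.900
  outer loop
   vertex 1.7 3.7 3.0
   vertex 1.8 0.3 4.5
   vertex 4.2 4.0 3.4
  endloop
 endfacet
 facet normal 0.059 -0.695 -0.717
  outer loop
   vertex 2.9 0.1 1.6
   vertex 1.4 0.9 0.7
   vertex 3.6 1.5 0.3
  endloop
 endfacet
 facet normal 0.790 -0.580 -0.199
  outer loop
   vertex 2.9 0.1 1.6
   vertex 3.6 1.5 0.3
   vertex 3.3 0.2 2.9
  endloop
 endfacet
 facet normal -0.422 -0.901 -0.098
  outer loop
   vertex 2.9 0.1 1.6
   vertex 1.8 0.3 4.5
   vertex 1.4 0.9 0.7
  endloop
 endfacet
 facet normal 0.012 -0.997 0.073
  outer loop
   vertex 2.9 0.1 1.6
   vertex 3.3 0.2 2.9
   vertex 1.8 0.3 4.5
  endloop
 endfacet
 facet normal -0.182 0.818 0.545
  outer loop
   vertex 1.5 4.4 1.9
   vertex 4.2 4.0 3.4
   vertex 1.2 4.8 1.2
  endloop
 endfacet
 facet normal -0.212 0.807 0.552
  outer loop
   vertex 1.5 4.4 1.9
   vertex 1.2 4.8 1.2
   vertex 1.7 3.7 3.0
  endloop
 endfacet
 facet normal -0.186 0.813 0.551
  outer loop
   vertex 1.5 4.4 1.9
   vertex 1.7 3.7 3.0
   vertex 4.2 4.0 3.4
  endloop
 endfacet
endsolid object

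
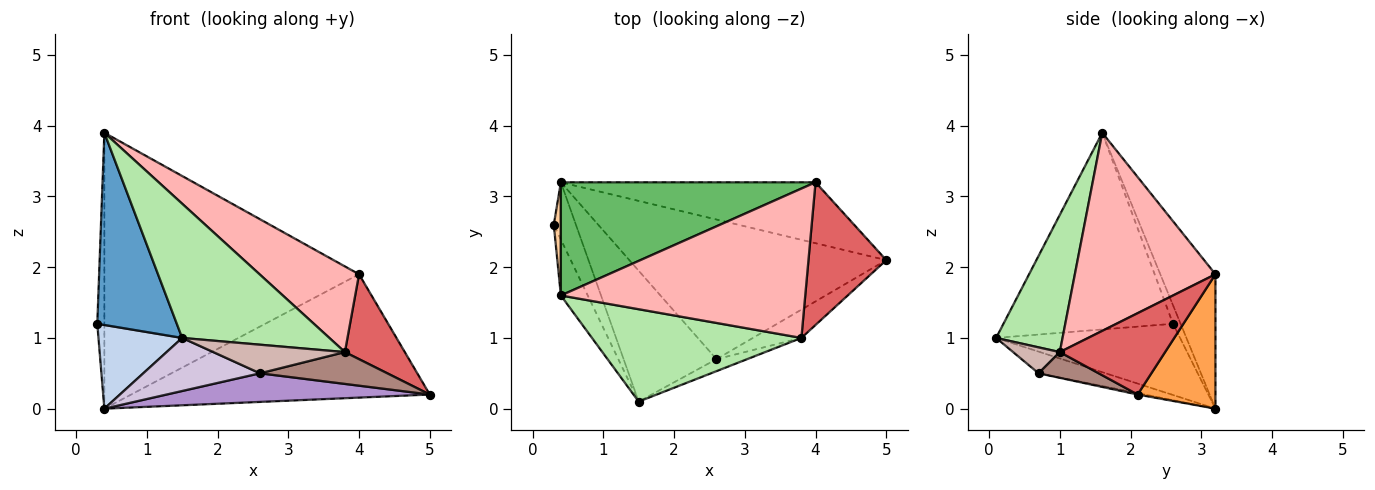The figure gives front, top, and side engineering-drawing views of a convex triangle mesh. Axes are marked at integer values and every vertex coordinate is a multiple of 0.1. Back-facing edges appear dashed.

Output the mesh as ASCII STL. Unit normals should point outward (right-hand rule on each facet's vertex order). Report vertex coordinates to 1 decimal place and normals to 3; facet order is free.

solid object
 facet normal -0.898 -0.421 -0.123
  outer loop
   vertex 0.4 1.6 3.9
   vertex 0.3 2.6 1.2
   vertex 1.5 0.1 1.0
  endloop
 endfacet
 facet normal -0.876 -0.399 -0.272
  outer loop
   vertex 0.4 3.2 0.0
   vertex 1.5 0.1 1.0
   vertex 0.3 2.6 1.2
  endloop
 endfacet
 facet normal 0.228 0.873 -0.431
  outer loop
   vertex 0.4 3.2 0.0
   vertex 4.0 3.2 1.9
   vertex 5.0 2.1 0.2
  endloop
 endfacet
 facet normal -0.706 0.655 0.269
  outer loop
   vertex 0.4 3.2 0.0
   vertex 0.3 2.6 1.2
   vertex 0.4 1.6 3.9
  endloop
 endfacet
 facet normal -0.196 0.907 0.372
  outer loop
   vertex 0.4 3.2 0.0
   vertex 0.4 1.6 3.9
   vertex 4.0 3.2 1.9
  endloop
 endfacet
 facet normal 0.348 -0.772 0.532
  outer loop
   vertex 3.8 1.0 0.8
   vertex 0.4 1.6 3.9
   vertex 1.5 0.1 1.0
  endloop
 endfacet
 facet normal 0.668 -0.380 0.639
  outer loop
   vertex 3.8 1.0 0.8
   vertex 5.0 2.1 0.2
   vertex 4.0 3.2 1.9
  endloop
 endfacet
 facet normal 0.575 -0.407 0.710
  outer loop
   vertex 3.8 1.0 0.8
   vertex 4.0 3.2 1.9
   vertex 0.4 1.6 3.9
  endloop
 endfacet
 facet normal -0.005 -0.201 -0.980
  outer loop
   vertex 2.6 0.7 0.5
   vertex 0.4 3.2 0.0
   vertex 5.0 2.1 0.2
  endloop
 endfacet
 facet normal -0.211 -0.367 -0.906
  outer loop
   vertex 2.6 0.7 0.5
   vertex 1.5 0.1 1.0
   vertex 0.4 3.2 0.0
  endloop
 endfacet
 facet normal 0.333 -0.705 -0.626
  outer loop
   vertex 2.6 0.7 0.5
   vertex 5.0 2.1 0.2
   vertex 3.8 1.0 0.8
  endloop
 endfacet
 facet normal 0.311 -0.876 -0.368
  outer loop
   vertex 2.6 0.7 0.5
   vertex 3.8 1.0 0.8
   vertex 1.5 0.1 1.0
  endloop
 endfacet
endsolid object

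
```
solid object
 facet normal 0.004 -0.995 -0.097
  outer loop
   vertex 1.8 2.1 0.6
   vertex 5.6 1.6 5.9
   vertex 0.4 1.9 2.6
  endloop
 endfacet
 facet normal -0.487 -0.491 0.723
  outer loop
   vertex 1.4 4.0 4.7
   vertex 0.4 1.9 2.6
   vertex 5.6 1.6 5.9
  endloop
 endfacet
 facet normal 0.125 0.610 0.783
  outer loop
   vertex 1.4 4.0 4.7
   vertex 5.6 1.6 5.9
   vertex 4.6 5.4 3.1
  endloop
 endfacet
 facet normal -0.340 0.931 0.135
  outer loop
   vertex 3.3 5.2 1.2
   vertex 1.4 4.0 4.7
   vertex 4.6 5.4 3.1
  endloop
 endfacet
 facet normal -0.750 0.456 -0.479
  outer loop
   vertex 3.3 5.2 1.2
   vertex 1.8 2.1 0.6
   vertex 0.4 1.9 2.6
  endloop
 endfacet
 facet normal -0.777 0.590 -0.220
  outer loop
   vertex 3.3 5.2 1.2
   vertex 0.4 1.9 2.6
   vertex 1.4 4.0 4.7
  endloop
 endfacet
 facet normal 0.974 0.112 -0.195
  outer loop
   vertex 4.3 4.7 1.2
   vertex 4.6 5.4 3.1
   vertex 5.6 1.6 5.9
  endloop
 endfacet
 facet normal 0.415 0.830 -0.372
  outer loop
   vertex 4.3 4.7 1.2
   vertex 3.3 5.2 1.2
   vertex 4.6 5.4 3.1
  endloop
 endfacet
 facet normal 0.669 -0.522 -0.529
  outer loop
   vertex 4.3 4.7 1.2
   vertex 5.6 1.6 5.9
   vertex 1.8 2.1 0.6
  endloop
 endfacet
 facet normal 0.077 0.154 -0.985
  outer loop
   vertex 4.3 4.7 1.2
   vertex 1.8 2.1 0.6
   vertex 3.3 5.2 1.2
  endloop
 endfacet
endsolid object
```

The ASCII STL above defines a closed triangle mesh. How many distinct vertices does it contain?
7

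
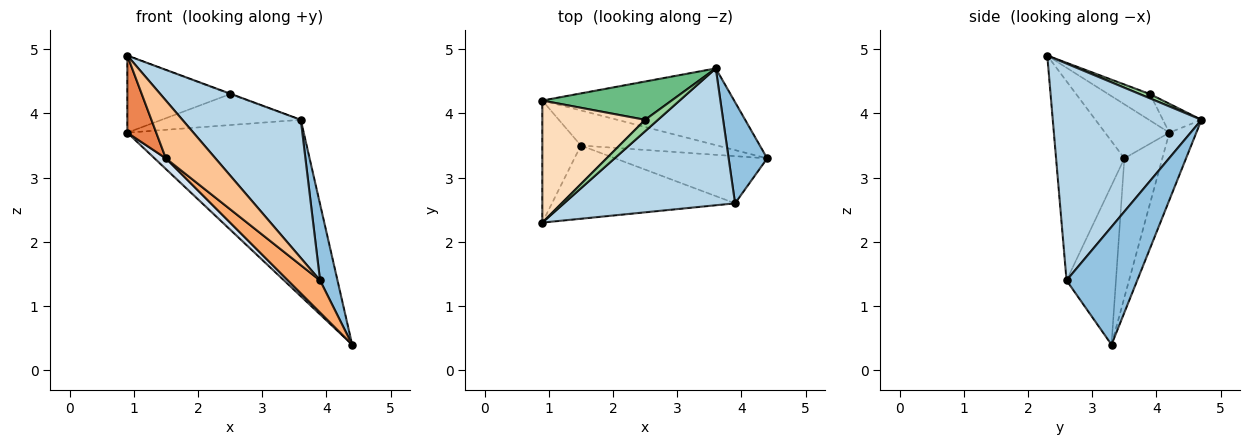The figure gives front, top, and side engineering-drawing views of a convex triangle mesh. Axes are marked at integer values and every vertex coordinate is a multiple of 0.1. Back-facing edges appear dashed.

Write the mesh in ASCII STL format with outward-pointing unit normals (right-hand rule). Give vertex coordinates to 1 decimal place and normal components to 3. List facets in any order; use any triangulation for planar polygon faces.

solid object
 facet normal -0.139 0.908 -0.395
  outer loop
   vertex 3.6 4.7 3.9
   vertex 4.4 3.3 0.4
   vertex 0.9 4.2 3.7
  endloop
 endfacet
 facet normal 0.925 -0.228 0.303
  outer loop
   vertex 3.9 2.6 1.4
   vertex 4.4 3.3 0.4
   vertex 3.6 4.7 3.9
  endloop
 endfacet
 facet normal 0.666 -0.530 0.525
  outer loop
   vertex 3.9 2.6 1.4
   vertex 3.6 4.7 3.9
   vertex 0.9 2.3 4.9
  endloop
 endfacet
 facet normal -0.699 -0.208 -0.684
  outer loop
   vertex 1.5 3.5 3.3
   vertex 0.9 4.2 3.7
   vertex 4.4 3.3 0.4
  endloop
 endfacet
 facet normal -0.765 -0.344 -0.545
  outer loop
   vertex 1.5 3.5 3.3
   vertex 0.9 2.3 4.9
   vertex 0.9 4.2 3.7
  endloop
 endfacet
 facet normal -0.654 -0.426 -0.625
  outer loop
   vertex 1.5 3.5 3.3
   vertex 4.4 3.3 0.4
   vertex 3.9 2.6 1.4
  endloop
 endfacet
 facet normal -0.649 -0.471 -0.597
  outer loop
   vertex 1.5 3.5 3.3
   vertex 3.9 2.6 1.4
   vertex 0.9 2.3 4.9
  endloop
 endfacet
 facet normal -0.212 0.522 0.826
  outer loop
   vertex 2.5 3.9 4.3
   vertex 0.9 4.2 3.7
   vertex 0.9 2.3 4.9
  endloop
 endfacet
 facet normal -0.171 0.619 0.767
  outer loop
   vertex 2.5 3.9 4.3
   vertex 3.6 4.7 3.9
   vertex 0.9 4.2 3.7
  endloop
 endfacet
 facet normal 0.316 0.039 0.948
  outer loop
   vertex 2.5 3.9 4.3
   vertex 0.9 2.3 4.9
   vertex 3.6 4.7 3.9
  endloop
 endfacet
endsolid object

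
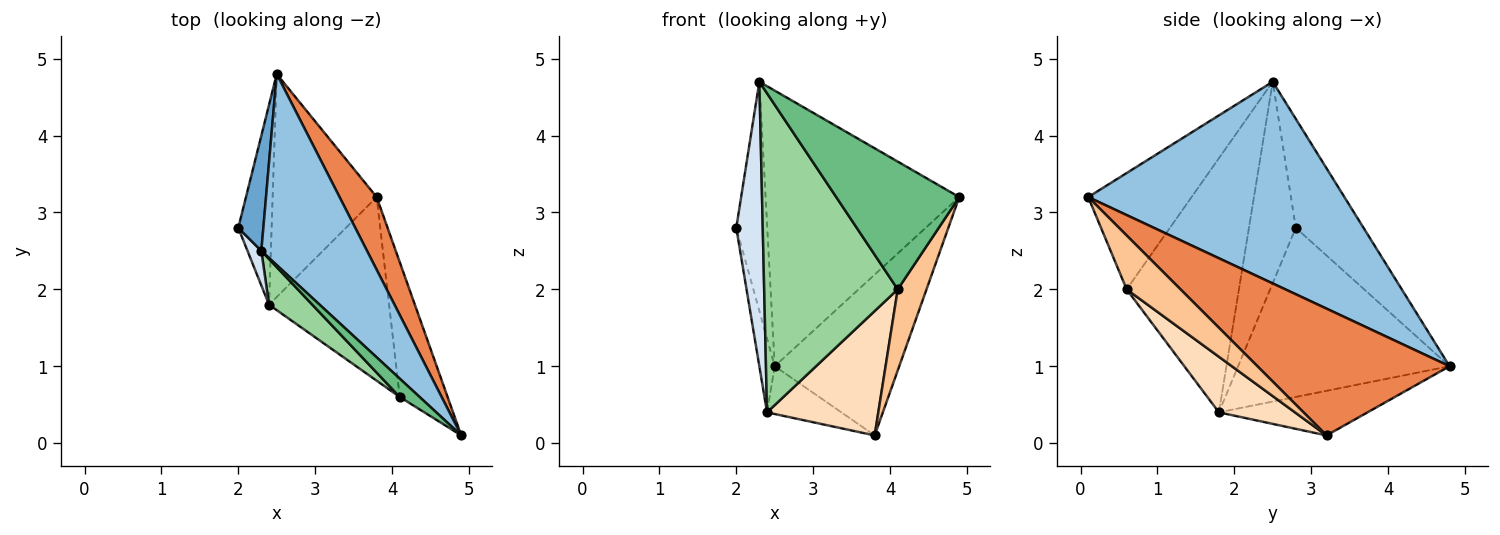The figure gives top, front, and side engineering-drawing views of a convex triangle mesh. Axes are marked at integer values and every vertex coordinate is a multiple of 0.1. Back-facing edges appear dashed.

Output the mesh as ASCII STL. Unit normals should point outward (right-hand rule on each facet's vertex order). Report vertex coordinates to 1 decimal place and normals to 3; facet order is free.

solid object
 facet normal -0.890 0.407 0.205
  outer loop
   vertex 2.3 2.5 4.7
   vertex 2.5 4.8 1.0
   vertex 2.0 2.8 2.8
  endloop
 endfacet
 facet normal 0.736 0.556 0.386
  outer loop
   vertex 2.3 2.5 4.7
   vertex 4.9 0.1 3.2
   vertex 2.5 4.8 1.0
  endloop
 endfacet
 facet normal -0.979 0.071 -0.193
  outer loop
   vertex 2.4 1.8 0.4
   vertex 2.0 2.8 2.8
   vertex 2.5 4.8 1.0
  endloop
 endfacet
 facet normal -0.869 -0.491 0.060
  outer loop
   vertex 2.4 1.8 0.4
   vertex 2.3 2.5 4.7
   vertex 2.0 2.8 2.8
  endloop
 endfacet
 facet normal 0.815 0.528 0.239
  outer loop
   vertex 3.8 3.2 0.1
   vertex 2.5 4.8 1.0
   vertex 4.9 0.1 3.2
  endloop
 endfacet
 facet normal -0.386 0.193 -0.902
  outer loop
   vertex 3.8 3.2 0.1
   vertex 2.4 1.8 0.4
   vertex 2.5 4.8 1.0
  endloop
 endfacet
 facet normal 0.694 -0.371 -0.617
  outer loop
   vertex 4.1 0.6 2.0
   vertex 3.8 3.2 0.1
   vertex 4.9 0.1 3.2
  endloop
 endfacet
 facet normal 0.358 -0.524 -0.773
  outer loop
   vertex 4.1 0.6 2.0
   vertex 2.4 1.8 0.4
   vertex 3.8 3.2 0.1
  endloop
 endfacet
 facet normal -0.639 -0.761 0.109
  outer loop
   vertex 4.1 0.6 2.0
   vertex 4.9 0.1 3.2
   vertex 2.3 2.5 4.7
  endloop
 endfacet
 facet normal -0.640 -0.761 0.109
  outer loop
   vertex 4.1 0.6 2.0
   vertex 2.3 2.5 4.7
   vertex 2.4 1.8 0.4
  endloop
 endfacet
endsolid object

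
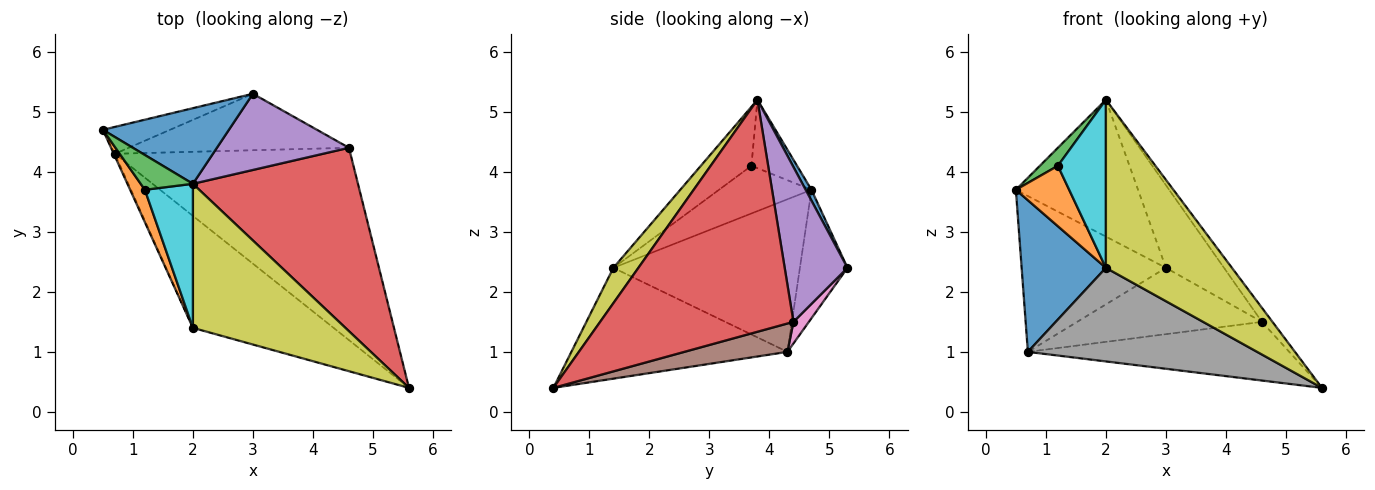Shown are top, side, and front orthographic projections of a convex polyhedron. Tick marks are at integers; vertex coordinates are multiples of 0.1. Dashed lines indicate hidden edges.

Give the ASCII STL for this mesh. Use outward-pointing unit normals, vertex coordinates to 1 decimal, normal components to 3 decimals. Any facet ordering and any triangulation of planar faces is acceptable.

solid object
 facet normal 0.041 0.874 0.483
  outer loop
   vertex 2.0 3.8 5.2
   vertex 3.0 5.3 2.4
   vertex 0.5 4.7 3.7
  endloop
 endfacet
 facet normal -0.309 0.937 -0.162
  outer loop
   vertex 0.7 4.3 1.0
   vertex 0.5 4.7 3.7
   vertex 3.0 5.3 2.4
  endloop
 endfacet
 facet normal -0.758 -0.299 0.579
  outer loop
   vertex 1.2 3.7 4.1
   vertex 2.0 3.8 5.2
   vertex 0.5 4.7 3.7
  endloop
 endfacet
 facet normal 0.814 0.044 0.579
  outer loop
   vertex 4.6 4.4 1.5
   vertex 2.0 3.8 5.2
   vertex 5.6 0.4 0.4
  endloop
 endfacet
 facet normal 0.622 0.576 0.531
  outer loop
   vertex 4.6 4.4 1.5
   vertex 3.0 5.3 2.4
   vertex 2.0 3.8 5.2
  endloop
 endfacet
 facet normal 0.114 0.290 -0.950
  outer loop
   vertex 4.6 4.4 1.5
   vertex 5.6 0.4 0.4
   vertex 0.7 4.3 1.0
  endloop
 endfacet
 facet normal 0.063 0.760 -0.647
  outer loop
   vertex 4.6 4.4 1.5
   vertex 0.7 4.3 1.0
   vertex 3.0 5.3 2.4
  endloop
 endfacet
 facet normal -0.517 -0.549 -0.657
  outer loop
   vertex 2.0 1.4 2.4
   vertex 0.7 4.3 1.0
   vertex 5.6 0.4 0.4
  endloop
 endfacet
 facet normal 0.149 -0.751 0.644
  outer loop
   vertex 2.0 1.4 2.4
   vertex 5.6 0.4 0.4
   vertex 2.0 3.8 5.2
  endloop
 endfacet
 facet normal -0.625 -0.593 0.508
  outer loop
   vertex 2.0 1.4 2.4
   vertex 2.0 3.8 5.2
   vertex 1.2 3.7 4.1
  endloop
 endfacet
 facet normal -0.911 -0.412 -0.007
  outer loop
   vertex 2.0 1.4 2.4
   vertex 0.5 4.7 3.7
   vertex 0.7 4.3 1.0
  endloop
 endfacet
 facet normal -0.837 -0.482 0.259
  outer loop
   vertex 2.0 1.4 2.4
   vertex 1.2 3.7 4.1
   vertex 0.5 4.7 3.7
  endloop
 endfacet
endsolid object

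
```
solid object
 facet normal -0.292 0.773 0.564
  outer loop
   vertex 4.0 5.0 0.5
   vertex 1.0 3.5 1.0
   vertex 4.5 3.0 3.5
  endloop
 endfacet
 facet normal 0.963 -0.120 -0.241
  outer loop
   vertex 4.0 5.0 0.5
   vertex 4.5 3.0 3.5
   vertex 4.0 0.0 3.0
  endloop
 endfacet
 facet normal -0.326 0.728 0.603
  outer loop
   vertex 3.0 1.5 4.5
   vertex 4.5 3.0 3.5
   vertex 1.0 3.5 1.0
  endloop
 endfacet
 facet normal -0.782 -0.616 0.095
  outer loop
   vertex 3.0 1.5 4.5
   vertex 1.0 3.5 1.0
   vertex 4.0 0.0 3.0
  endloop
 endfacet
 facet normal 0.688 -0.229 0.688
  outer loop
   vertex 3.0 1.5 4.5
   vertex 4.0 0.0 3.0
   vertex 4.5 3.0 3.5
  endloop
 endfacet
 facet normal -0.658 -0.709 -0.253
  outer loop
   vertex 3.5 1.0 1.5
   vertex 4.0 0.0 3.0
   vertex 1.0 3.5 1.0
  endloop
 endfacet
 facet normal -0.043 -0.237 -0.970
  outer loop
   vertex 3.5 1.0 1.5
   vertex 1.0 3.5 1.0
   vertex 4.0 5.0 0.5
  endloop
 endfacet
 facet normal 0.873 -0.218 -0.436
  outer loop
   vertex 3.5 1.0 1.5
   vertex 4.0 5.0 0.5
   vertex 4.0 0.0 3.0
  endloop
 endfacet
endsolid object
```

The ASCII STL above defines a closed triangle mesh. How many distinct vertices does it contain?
6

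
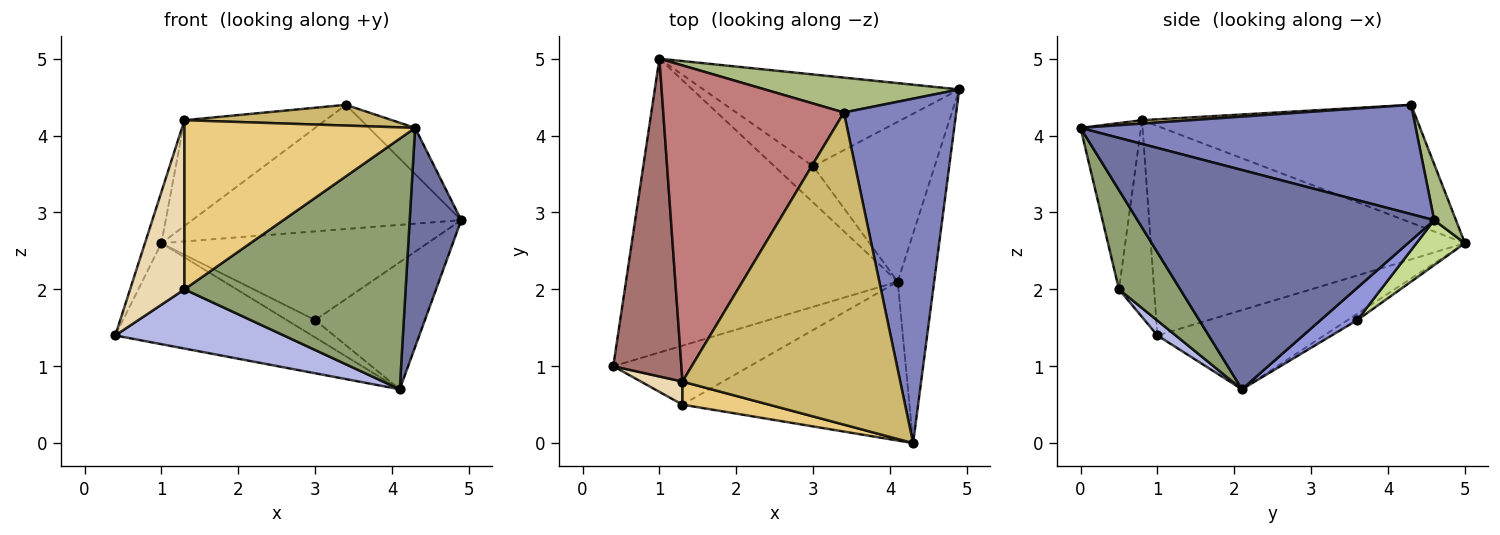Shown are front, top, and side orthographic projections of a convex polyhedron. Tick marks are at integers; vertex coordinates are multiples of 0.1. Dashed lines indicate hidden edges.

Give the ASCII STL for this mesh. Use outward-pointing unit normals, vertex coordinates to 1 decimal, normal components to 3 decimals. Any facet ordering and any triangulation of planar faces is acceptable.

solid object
 facet normal 0.972 -0.169 -0.162
  outer loop
   vertex 4.1 2.1 0.7
   vertex 4.9 4.6 2.9
   vertex 4.3 0.0 4.1
  endloop
 endfacet
 facet normal 0.694 0.096 0.713
  outer loop
   vertex 3.4 4.3 4.4
   vertex 4.3 0.0 4.1
   vertex 4.9 4.6 2.9
  endloop
 endfacet
 facet normal 0.204 0.609 -0.766
  outer loop
   vertex 3.0 3.6 1.6
   vertex 4.9 4.6 2.9
   vertex 4.1 2.1 0.7
  endloop
 endfacet
 facet normal 0.077 -0.706 -0.704
  outer loop
   vertex 1.3 0.5 2.0
   vertex 0.4 1.0 1.4
   vertex 4.1 2.1 0.7
  endloop
 endfacet
 facet normal 0.228 -0.822 -0.521
  outer loop
   vertex 1.3 0.5 2.0
   vertex 4.1 2.1 0.7
   vertex 4.3 0.0 4.1
  endloop
 endfacet
 facet normal 0.078 0.960 0.270
  outer loop
   vertex 1.0 5.0 2.6
   vertex 3.4 4.3 4.4
   vertex 4.9 4.6 2.9
  endloop
 endfacet
 facet normal 0.126 0.689 -0.714
  outer loop
   vertex 1.0 5.0 2.6
   vertex 4.9 4.6 2.9
   vertex 3.0 3.6 1.6
  endloop
 endfacet
 facet normal -0.266 0.313 -0.912
  outer loop
   vertex 1.0 5.0 2.6
   vertex 4.1 2.1 0.7
   vertex 0.4 1.0 1.4
  endloop
 endfacet
 facet normal -0.147 0.428 -0.892
  outer loop
   vertex 1.0 5.0 2.6
   vertex 3.0 3.6 1.6
   vertex 4.1 2.1 0.7
  endloop
 endfacet
 facet normal 0.016 -0.066 0.998
  outer loop
   vertex 1.3 0.8 4.2
   vertex 4.3 0.0 4.1
   vertex 3.4 4.3 4.4
  endloop
 endfacet
 facet normal -0.251 -0.959 0.131
  outer loop
   vertex 1.3 0.8 4.2
   vertex 1.3 0.5 2.0
   vertex 4.3 0.0 4.1
  endloop
 endfacet
 facet normal -0.539 -0.834 0.114
  outer loop
   vertex 1.3 0.8 4.2
   vertex 0.4 1.0 1.4
   vertex 1.3 0.5 2.0
  endloop
 endfacet
 facet normal -0.950 0.050 0.309
  outer loop
   vertex 1.3 0.8 4.2
   vertex 1.0 5.0 2.6
   vertex 0.4 1.0 1.4
  endloop
 endfacet
 facet normal -0.526 0.270 0.806
  outer loop
   vertex 1.3 0.8 4.2
   vertex 3.4 4.3 4.4
   vertex 1.0 5.0 2.6
  endloop
 endfacet
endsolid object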